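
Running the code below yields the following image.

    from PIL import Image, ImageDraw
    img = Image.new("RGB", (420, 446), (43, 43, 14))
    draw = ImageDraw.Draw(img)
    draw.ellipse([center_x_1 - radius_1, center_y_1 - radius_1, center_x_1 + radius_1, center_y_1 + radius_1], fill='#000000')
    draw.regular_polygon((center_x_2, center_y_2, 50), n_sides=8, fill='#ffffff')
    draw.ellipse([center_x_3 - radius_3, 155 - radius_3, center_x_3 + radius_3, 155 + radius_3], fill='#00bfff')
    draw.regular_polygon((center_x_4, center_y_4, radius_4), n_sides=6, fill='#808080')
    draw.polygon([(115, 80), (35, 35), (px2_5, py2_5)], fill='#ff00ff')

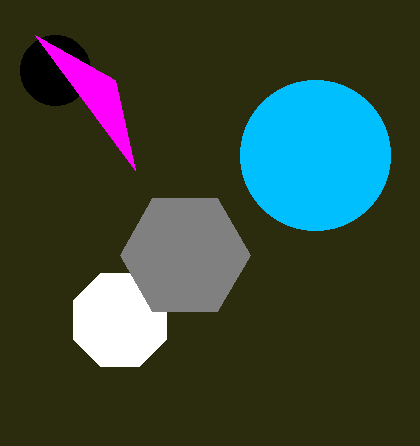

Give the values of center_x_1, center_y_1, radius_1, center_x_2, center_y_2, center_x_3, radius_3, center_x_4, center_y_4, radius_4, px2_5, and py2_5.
center_x_1 = 55
center_y_1 = 70
radius_1 = 35
center_x_2 = 120
center_y_2 = 320
center_x_3 = 315
radius_3 = 75
center_x_4 = 185
center_y_4 = 255
radius_4 = 65
px2_5 = 135
py2_5 = 170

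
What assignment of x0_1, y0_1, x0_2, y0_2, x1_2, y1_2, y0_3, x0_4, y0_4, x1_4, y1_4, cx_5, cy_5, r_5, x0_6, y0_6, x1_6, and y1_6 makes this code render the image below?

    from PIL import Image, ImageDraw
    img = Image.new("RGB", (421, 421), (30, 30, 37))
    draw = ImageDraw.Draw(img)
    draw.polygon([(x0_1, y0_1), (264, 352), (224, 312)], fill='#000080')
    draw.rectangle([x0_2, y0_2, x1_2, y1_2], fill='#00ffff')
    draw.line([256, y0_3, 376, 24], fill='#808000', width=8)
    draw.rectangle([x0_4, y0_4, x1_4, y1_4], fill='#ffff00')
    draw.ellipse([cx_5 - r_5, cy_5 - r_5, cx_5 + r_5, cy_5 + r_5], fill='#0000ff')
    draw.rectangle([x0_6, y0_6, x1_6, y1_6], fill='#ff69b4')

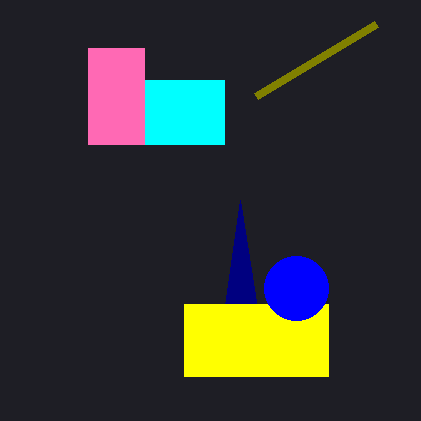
x0_1 = 240, y0_1 = 200, x0_2 = 88, y0_2 = 80, x1_2 = 224, y1_2 = 144, y0_3 = 96, x0_4 = 184, y0_4 = 304, x1_4 = 328, y1_4 = 376, cx_5 = 296, cy_5 = 288, r_5 = 32, x0_6 = 88, y0_6 = 48, x1_6 = 144, y1_6 = 144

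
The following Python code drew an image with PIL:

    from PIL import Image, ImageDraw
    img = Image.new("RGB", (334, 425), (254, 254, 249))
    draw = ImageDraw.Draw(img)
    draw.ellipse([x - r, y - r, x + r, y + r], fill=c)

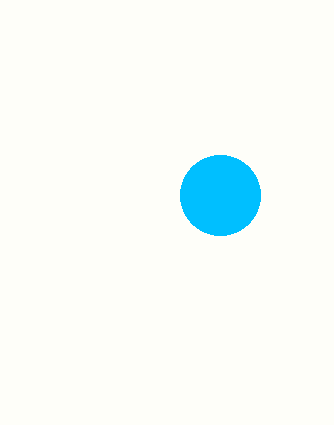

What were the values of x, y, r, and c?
x = 220; y = 195; r = 40; c = 'deepskyblue'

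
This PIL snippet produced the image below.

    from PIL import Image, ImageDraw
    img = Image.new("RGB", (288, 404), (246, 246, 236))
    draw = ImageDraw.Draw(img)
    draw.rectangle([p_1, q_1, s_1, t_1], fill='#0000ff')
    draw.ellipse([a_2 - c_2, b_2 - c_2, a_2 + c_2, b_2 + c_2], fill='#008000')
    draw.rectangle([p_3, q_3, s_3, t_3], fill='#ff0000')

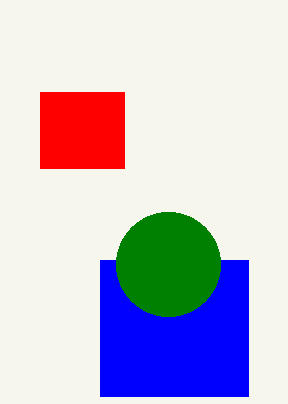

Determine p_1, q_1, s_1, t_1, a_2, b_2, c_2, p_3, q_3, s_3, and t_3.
p_1 = 100
q_1 = 260
s_1 = 248
t_1 = 396
a_2 = 168
b_2 = 264
c_2 = 52
p_3 = 40
q_3 = 92
s_3 = 124
t_3 = 168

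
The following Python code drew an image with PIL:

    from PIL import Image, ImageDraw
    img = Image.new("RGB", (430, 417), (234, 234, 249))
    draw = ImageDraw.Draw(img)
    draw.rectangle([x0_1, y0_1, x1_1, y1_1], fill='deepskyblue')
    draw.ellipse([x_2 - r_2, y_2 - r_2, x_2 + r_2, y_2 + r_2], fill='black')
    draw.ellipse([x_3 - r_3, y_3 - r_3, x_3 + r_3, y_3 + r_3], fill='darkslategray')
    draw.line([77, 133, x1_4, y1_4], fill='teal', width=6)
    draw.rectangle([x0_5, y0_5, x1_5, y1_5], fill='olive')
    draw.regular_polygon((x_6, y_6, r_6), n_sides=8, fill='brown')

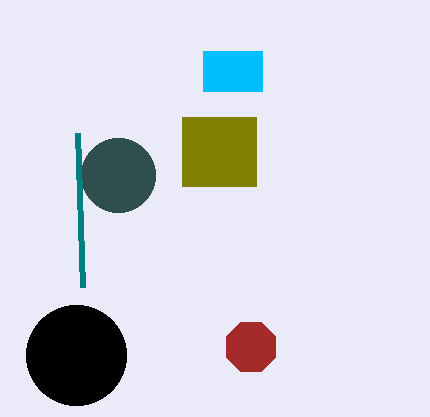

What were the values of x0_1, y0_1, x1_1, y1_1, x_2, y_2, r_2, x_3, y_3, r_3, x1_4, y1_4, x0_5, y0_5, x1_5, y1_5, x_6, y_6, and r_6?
x0_1 = 203
y0_1 = 51
x1_1 = 262
y1_1 = 91
x_2 = 76
y_2 = 355
r_2 = 50
x_3 = 118
y_3 = 175
r_3 = 37
x1_4 = 82
y1_4 = 287
x0_5 = 182
y0_5 = 117
x1_5 = 256
y1_5 = 186
x_6 = 251
y_6 = 347
r_6 = 27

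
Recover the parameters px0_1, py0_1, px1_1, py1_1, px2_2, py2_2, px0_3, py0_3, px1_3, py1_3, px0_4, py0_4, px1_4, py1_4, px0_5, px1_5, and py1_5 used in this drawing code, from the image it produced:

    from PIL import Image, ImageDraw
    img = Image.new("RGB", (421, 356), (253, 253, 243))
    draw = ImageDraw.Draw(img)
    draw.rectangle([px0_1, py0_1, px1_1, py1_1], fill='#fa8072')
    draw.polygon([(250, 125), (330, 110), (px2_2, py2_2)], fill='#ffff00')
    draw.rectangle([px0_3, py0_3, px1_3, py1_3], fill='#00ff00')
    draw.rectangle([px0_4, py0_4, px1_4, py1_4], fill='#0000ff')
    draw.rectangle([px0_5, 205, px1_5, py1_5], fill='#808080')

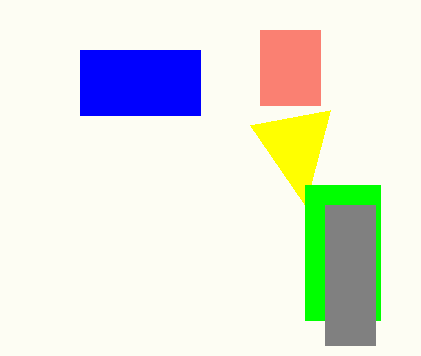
px0_1 = 260, py0_1 = 30, px1_1 = 320, py1_1 = 105, px2_2 = 305, py2_2 = 205, px0_3 = 305, py0_3 = 185, px1_3 = 380, py1_3 = 320, px0_4 = 80, py0_4 = 50, px1_4 = 200, py1_4 = 115, px0_5 = 325, px1_5 = 375, py1_5 = 345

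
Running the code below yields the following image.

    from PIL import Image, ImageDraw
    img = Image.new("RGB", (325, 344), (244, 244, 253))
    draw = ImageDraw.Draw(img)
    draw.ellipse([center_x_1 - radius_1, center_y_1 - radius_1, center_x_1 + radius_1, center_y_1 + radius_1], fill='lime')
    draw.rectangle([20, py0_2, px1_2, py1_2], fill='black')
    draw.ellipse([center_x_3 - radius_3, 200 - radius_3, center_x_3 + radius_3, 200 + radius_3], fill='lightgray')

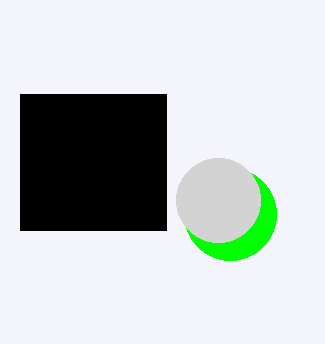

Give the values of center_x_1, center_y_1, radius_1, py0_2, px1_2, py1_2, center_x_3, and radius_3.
center_x_1 = 230
center_y_1 = 214
radius_1 = 46
py0_2 = 94
px1_2 = 166
py1_2 = 230
center_x_3 = 218
radius_3 = 42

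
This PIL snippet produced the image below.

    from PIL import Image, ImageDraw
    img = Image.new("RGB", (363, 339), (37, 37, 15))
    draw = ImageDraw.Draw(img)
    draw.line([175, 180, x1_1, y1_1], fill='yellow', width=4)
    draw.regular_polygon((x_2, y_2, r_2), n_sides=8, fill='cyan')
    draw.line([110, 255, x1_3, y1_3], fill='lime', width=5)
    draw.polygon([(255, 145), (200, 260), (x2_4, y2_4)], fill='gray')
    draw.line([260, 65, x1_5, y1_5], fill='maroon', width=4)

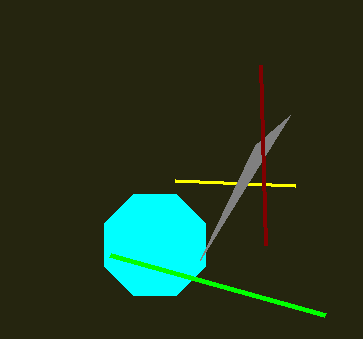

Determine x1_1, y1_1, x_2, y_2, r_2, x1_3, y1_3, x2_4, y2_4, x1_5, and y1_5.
x1_1 = 295
y1_1 = 185
x_2 = 155
y_2 = 245
r_2 = 55
x1_3 = 325
y1_3 = 315
x2_4 = 290
y2_4 = 115
x1_5 = 265
y1_5 = 245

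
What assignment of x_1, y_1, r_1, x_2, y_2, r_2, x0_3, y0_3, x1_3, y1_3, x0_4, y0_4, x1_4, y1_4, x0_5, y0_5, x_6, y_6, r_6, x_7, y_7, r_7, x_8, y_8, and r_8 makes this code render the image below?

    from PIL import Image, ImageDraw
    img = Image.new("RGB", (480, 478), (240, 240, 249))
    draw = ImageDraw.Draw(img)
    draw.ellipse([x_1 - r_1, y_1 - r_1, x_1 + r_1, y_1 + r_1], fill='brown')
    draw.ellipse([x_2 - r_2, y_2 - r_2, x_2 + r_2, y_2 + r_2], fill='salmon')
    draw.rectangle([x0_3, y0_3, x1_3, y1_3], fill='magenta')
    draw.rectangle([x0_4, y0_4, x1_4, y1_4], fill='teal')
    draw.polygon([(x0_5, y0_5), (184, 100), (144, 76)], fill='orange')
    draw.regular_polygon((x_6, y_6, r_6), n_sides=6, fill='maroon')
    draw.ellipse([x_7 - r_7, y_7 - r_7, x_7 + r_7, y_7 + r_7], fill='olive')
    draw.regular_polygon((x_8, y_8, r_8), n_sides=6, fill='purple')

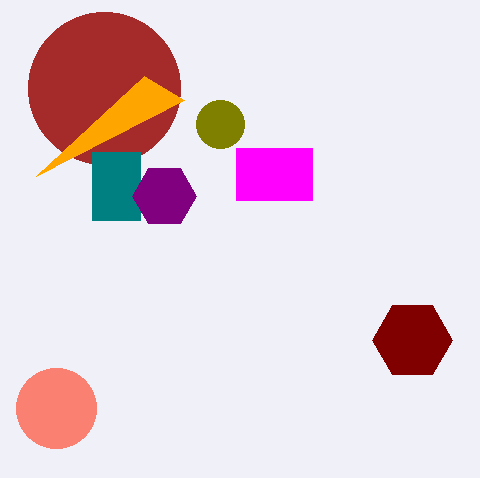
x_1 = 104
y_1 = 88
r_1 = 76
x_2 = 56
y_2 = 408
r_2 = 40
x0_3 = 236
y0_3 = 148
x1_3 = 312
y1_3 = 200
x0_4 = 92
y0_4 = 152
x1_4 = 140
y1_4 = 220
x0_5 = 36
y0_5 = 176
x_6 = 412
y_6 = 340
r_6 = 40
x_7 = 220
y_7 = 124
r_7 = 24
x_8 = 164
y_8 = 196
r_8 = 32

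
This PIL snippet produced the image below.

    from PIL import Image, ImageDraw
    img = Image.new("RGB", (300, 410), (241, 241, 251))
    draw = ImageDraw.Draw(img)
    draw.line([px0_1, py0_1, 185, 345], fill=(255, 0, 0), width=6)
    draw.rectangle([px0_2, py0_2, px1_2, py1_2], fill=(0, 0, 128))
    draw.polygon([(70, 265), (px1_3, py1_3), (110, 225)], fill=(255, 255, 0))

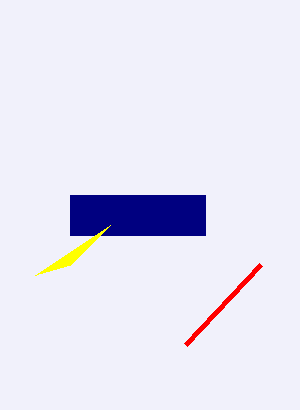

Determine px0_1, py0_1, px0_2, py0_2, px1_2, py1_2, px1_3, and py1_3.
px0_1 = 260, py0_1 = 265, px0_2 = 70, py0_2 = 195, px1_2 = 205, py1_2 = 235, px1_3 = 35, py1_3 = 275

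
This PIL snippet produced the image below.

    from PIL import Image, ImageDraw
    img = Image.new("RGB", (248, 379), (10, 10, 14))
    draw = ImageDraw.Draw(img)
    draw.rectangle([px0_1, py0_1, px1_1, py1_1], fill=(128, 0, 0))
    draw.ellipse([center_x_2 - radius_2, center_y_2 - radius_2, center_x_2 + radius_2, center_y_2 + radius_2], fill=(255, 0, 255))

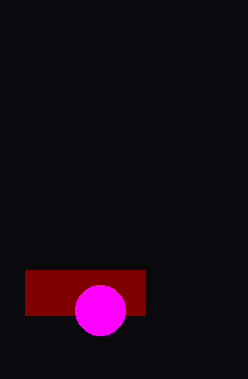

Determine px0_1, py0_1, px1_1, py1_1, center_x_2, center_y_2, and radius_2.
px0_1 = 25, py0_1 = 270, px1_1 = 145, py1_1 = 315, center_x_2 = 100, center_y_2 = 310, radius_2 = 25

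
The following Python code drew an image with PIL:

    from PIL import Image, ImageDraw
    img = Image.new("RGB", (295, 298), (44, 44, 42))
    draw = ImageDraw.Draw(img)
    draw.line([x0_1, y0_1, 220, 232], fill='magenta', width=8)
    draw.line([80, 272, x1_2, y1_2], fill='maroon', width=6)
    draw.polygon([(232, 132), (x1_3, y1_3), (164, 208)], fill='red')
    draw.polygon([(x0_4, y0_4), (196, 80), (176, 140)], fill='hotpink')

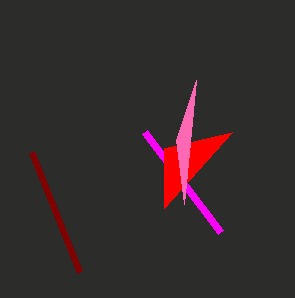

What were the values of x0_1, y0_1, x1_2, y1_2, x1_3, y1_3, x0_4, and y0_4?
x0_1 = 144; y0_1 = 132; x1_2 = 32; y1_2 = 152; x1_3 = 164; y1_3 = 148; x0_4 = 184; y0_4 = 204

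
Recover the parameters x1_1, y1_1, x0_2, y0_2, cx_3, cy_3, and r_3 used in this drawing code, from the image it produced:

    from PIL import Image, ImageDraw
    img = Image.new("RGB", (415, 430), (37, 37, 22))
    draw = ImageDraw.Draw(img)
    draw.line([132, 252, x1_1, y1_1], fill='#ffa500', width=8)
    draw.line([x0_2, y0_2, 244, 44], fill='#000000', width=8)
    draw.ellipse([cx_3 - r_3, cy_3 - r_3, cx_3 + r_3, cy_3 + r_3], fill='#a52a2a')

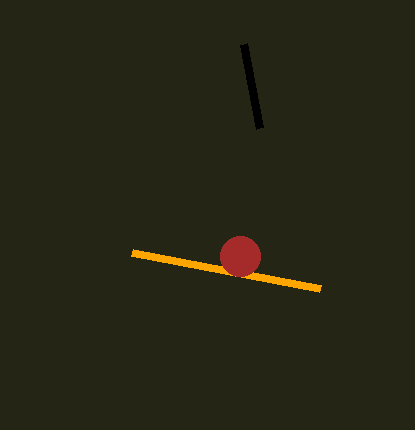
x1_1 = 320, y1_1 = 288, x0_2 = 260, y0_2 = 128, cx_3 = 240, cy_3 = 256, r_3 = 20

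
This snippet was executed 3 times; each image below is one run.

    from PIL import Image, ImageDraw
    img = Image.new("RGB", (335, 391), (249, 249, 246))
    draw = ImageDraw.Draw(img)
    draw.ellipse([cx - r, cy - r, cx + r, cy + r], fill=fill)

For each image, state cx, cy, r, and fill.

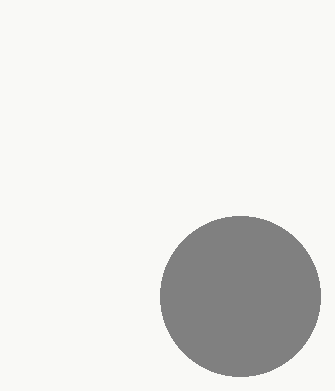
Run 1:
cx = 240, cy = 296, r = 80, fill = 'gray'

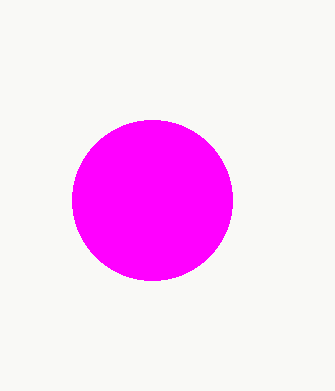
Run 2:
cx = 152, cy = 200, r = 80, fill = 'magenta'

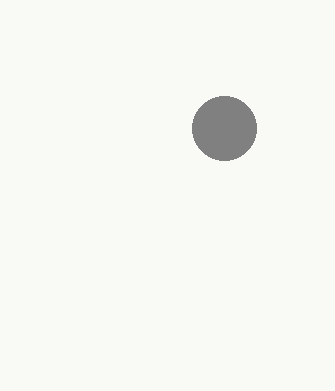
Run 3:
cx = 224, cy = 128, r = 32, fill = 'gray'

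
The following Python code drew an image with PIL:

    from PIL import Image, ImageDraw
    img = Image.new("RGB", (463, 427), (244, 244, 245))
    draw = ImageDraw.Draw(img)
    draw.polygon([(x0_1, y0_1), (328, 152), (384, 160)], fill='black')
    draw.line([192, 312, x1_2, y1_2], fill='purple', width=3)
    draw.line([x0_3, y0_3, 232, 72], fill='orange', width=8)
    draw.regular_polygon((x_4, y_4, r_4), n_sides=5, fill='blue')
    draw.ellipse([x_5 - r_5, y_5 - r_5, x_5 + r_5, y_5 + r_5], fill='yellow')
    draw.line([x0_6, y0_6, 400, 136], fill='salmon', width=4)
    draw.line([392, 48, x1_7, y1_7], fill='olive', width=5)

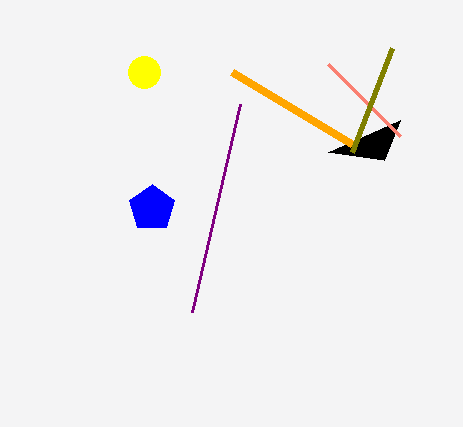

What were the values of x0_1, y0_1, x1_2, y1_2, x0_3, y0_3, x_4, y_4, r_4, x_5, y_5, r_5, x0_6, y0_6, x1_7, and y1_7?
x0_1 = 400; y0_1 = 120; x1_2 = 240; y1_2 = 104; x0_3 = 352; y0_3 = 144; x_4 = 152; y_4 = 208; r_4 = 24; x_5 = 144; y_5 = 72; r_5 = 16; x0_6 = 328; y0_6 = 64; x1_7 = 352; y1_7 = 152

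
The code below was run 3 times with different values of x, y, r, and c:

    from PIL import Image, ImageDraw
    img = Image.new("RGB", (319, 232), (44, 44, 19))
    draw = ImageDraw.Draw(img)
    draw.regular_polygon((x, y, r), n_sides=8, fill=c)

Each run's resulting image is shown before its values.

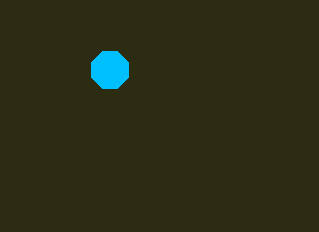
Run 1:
x = 110, y = 70, r = 20, c = 'deepskyblue'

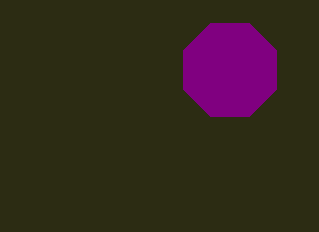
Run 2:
x = 230
y = 70
r = 50
c = 'purple'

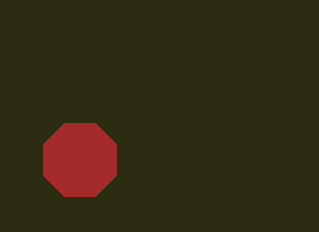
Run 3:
x = 80, y = 160, r = 40, c = 'brown'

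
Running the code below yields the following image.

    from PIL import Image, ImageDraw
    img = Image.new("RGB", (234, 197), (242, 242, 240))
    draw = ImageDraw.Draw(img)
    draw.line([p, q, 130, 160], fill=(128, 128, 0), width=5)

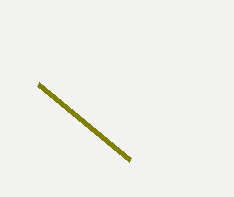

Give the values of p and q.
p = 38
q = 84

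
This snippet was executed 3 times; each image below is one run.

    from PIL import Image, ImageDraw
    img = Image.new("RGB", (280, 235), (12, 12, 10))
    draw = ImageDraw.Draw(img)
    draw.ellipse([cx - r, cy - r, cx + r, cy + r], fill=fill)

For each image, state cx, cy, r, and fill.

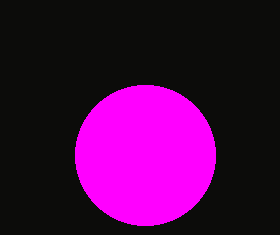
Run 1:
cx = 145; cy = 155; r = 70; fill = 'magenta'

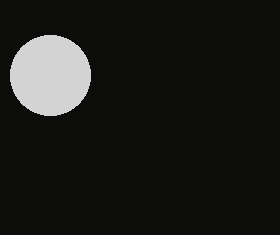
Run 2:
cx = 50
cy = 75
r = 40
fill = 'lightgray'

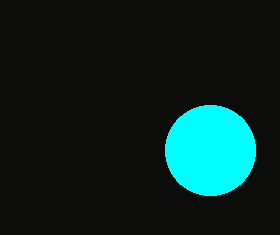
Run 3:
cx = 210
cy = 150
r = 45
fill = 'cyan'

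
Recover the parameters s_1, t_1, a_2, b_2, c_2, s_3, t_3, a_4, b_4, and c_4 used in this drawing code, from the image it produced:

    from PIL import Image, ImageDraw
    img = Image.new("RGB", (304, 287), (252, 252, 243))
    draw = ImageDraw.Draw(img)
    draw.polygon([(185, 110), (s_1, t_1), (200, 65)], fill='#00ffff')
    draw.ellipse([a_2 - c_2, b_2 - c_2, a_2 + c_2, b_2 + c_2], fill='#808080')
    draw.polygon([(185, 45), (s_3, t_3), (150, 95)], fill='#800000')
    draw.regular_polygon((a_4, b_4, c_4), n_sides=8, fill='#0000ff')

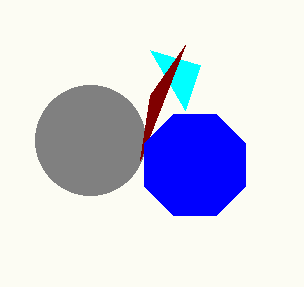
s_1 = 150
t_1 = 50
a_2 = 90
b_2 = 140
c_2 = 55
s_3 = 140
t_3 = 160
a_4 = 195
b_4 = 165
c_4 = 55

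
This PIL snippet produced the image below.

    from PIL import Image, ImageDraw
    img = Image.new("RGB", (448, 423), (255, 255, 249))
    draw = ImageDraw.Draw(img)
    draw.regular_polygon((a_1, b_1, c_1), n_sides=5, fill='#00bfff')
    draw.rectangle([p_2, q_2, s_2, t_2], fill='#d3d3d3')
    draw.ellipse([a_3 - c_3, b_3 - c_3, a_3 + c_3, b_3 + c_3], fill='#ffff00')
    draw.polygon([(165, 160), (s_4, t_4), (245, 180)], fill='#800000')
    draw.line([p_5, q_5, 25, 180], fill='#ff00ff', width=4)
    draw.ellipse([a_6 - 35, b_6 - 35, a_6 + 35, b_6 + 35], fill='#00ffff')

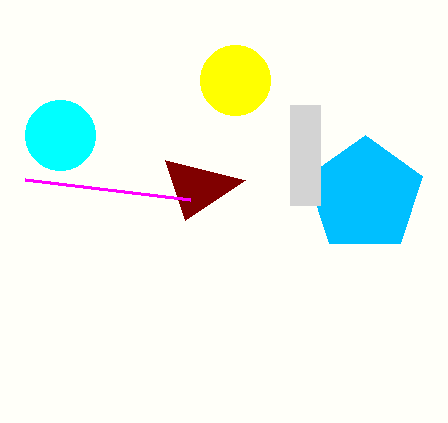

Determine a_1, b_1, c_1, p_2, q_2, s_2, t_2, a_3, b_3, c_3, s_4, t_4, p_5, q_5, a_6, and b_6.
a_1 = 365; b_1 = 195; c_1 = 60; p_2 = 290; q_2 = 105; s_2 = 320; t_2 = 205; a_3 = 235; b_3 = 80; c_3 = 35; s_4 = 185; t_4 = 220; p_5 = 190; q_5 = 200; a_6 = 60; b_6 = 135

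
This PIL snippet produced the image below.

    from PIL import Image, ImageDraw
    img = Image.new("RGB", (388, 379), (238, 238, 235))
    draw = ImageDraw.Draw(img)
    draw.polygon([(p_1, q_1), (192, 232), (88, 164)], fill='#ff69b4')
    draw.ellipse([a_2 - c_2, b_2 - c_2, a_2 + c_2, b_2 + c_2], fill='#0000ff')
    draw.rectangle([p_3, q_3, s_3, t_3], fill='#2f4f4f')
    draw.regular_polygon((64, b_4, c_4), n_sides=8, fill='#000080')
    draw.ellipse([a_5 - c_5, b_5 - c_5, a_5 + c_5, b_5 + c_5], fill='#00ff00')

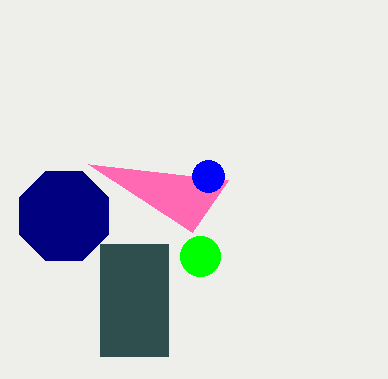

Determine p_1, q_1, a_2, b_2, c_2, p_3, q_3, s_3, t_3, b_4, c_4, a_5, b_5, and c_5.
p_1 = 228; q_1 = 180; a_2 = 208; b_2 = 176; c_2 = 16; p_3 = 100; q_3 = 244; s_3 = 168; t_3 = 356; b_4 = 216; c_4 = 48; a_5 = 200; b_5 = 256; c_5 = 20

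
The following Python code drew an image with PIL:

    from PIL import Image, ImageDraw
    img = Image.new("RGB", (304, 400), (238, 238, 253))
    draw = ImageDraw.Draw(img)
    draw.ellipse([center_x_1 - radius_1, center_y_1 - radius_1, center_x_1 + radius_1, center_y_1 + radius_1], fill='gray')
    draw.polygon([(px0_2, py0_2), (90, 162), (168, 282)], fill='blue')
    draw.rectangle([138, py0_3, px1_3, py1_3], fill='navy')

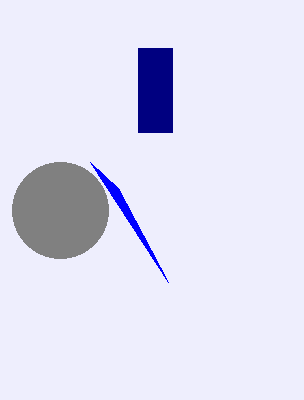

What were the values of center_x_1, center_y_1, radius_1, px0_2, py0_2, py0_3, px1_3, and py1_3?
center_x_1 = 60
center_y_1 = 210
radius_1 = 48
px0_2 = 118
py0_2 = 188
py0_3 = 48
px1_3 = 172
py1_3 = 132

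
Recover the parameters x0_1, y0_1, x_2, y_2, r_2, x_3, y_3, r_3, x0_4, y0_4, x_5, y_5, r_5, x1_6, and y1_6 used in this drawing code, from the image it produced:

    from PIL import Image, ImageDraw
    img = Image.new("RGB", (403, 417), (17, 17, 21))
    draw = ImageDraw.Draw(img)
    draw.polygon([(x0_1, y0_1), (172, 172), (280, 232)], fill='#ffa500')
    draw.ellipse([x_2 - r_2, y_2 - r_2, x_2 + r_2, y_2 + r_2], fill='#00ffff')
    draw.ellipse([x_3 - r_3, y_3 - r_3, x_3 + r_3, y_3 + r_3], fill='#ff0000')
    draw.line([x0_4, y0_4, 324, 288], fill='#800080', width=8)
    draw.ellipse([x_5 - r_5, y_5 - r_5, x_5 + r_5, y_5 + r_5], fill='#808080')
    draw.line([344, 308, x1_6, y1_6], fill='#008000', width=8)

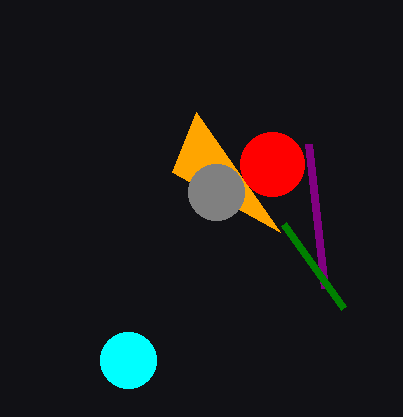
x0_1 = 196; y0_1 = 112; x_2 = 128; y_2 = 360; r_2 = 28; x_3 = 272; y_3 = 164; r_3 = 32; x0_4 = 308; y0_4 = 144; x_5 = 216; y_5 = 192; r_5 = 28; x1_6 = 284; y1_6 = 224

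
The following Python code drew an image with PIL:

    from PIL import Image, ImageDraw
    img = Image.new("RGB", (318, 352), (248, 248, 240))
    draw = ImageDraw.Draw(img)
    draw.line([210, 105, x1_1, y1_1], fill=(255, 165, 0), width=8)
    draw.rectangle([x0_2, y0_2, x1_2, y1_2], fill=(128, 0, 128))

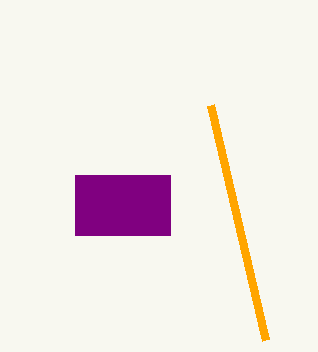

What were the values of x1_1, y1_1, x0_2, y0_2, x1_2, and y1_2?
x1_1 = 265; y1_1 = 340; x0_2 = 75; y0_2 = 175; x1_2 = 170; y1_2 = 235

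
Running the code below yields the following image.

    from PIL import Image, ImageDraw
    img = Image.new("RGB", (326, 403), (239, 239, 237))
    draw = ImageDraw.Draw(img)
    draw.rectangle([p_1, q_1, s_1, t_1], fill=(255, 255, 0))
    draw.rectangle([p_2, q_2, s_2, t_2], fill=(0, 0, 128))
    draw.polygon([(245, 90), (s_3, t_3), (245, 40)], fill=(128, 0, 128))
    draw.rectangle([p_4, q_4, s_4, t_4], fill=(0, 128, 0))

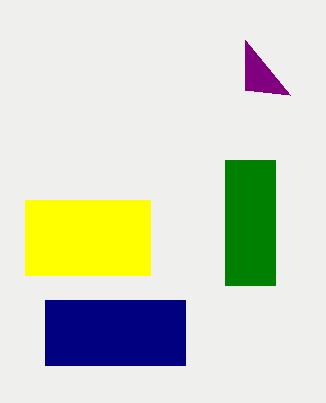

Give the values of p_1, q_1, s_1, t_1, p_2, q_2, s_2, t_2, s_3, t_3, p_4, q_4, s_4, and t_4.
p_1 = 25; q_1 = 200; s_1 = 150; t_1 = 275; p_2 = 45; q_2 = 300; s_2 = 185; t_2 = 365; s_3 = 290; t_3 = 95; p_4 = 225; q_4 = 160; s_4 = 275; t_4 = 285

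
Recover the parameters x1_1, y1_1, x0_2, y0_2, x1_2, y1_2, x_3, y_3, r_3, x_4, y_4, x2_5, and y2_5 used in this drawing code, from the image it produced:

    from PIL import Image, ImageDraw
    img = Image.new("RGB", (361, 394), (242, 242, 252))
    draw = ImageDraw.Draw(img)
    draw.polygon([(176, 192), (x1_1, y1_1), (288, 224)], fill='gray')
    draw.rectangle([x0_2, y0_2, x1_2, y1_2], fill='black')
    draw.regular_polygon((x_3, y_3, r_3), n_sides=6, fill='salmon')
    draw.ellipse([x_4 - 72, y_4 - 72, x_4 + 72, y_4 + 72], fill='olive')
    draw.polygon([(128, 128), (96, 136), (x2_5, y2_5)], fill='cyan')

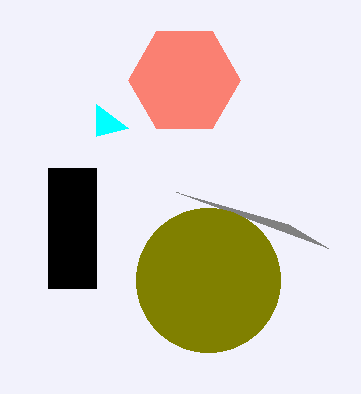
x1_1 = 328, y1_1 = 248, x0_2 = 48, y0_2 = 168, x1_2 = 96, y1_2 = 288, x_3 = 184, y_3 = 80, r_3 = 56, x_4 = 208, y_4 = 280, x2_5 = 96, y2_5 = 104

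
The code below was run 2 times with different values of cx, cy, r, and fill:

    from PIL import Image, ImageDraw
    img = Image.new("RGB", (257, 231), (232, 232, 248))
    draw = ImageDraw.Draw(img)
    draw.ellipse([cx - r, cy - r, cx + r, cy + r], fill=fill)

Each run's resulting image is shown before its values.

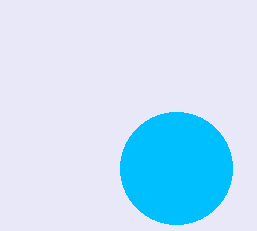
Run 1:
cx = 176, cy = 168, r = 56, fill = 'deepskyblue'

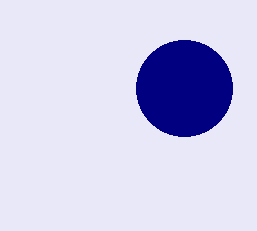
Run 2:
cx = 184
cy = 88
r = 48
fill = 'navy'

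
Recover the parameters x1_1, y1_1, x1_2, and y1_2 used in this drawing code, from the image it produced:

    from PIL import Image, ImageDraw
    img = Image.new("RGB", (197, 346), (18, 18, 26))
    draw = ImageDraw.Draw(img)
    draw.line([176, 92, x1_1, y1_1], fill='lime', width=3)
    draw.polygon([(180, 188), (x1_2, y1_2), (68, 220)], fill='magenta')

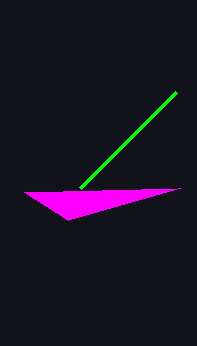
x1_1 = 80; y1_1 = 188; x1_2 = 24; y1_2 = 192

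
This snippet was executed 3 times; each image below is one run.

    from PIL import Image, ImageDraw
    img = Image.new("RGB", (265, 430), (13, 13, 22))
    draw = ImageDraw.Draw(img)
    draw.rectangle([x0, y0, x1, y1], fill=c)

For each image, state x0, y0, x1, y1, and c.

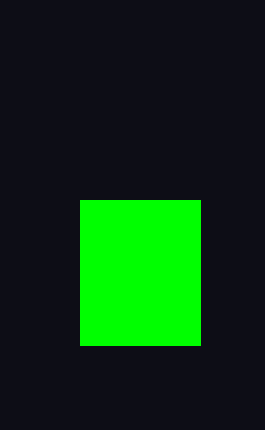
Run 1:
x0 = 80
y0 = 200
x1 = 200
y1 = 345
c = 'lime'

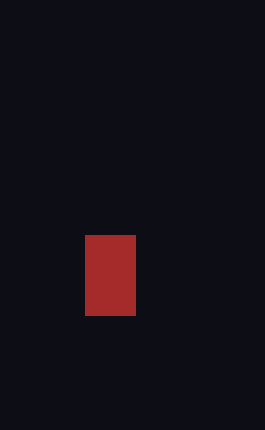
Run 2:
x0 = 85, y0 = 235, x1 = 135, y1 = 315, c = 'brown'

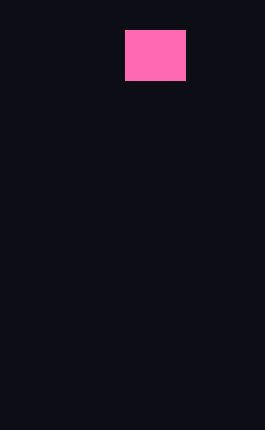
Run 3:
x0 = 125
y0 = 30
x1 = 185
y1 = 80
c = 'hotpink'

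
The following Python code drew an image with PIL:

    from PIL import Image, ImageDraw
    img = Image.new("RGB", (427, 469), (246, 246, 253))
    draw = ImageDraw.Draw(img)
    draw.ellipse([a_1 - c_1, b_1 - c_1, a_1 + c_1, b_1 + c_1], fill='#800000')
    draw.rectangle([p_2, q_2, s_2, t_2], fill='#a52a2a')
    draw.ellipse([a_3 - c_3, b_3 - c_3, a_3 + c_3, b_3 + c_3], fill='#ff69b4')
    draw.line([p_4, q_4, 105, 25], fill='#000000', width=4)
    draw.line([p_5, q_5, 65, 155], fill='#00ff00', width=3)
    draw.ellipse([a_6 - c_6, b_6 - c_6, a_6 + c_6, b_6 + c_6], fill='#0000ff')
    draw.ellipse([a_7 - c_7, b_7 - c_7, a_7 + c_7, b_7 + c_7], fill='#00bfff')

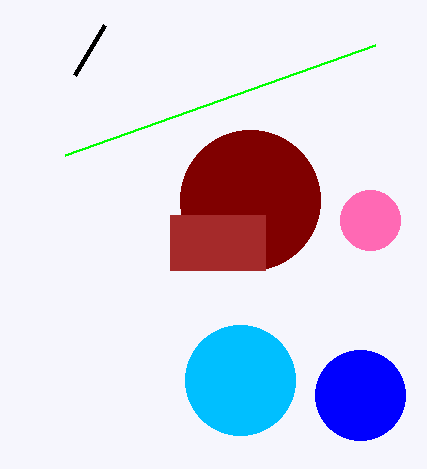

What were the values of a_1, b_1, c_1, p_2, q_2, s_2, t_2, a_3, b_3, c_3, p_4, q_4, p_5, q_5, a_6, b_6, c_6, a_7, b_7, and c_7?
a_1 = 250, b_1 = 200, c_1 = 70, p_2 = 170, q_2 = 215, s_2 = 265, t_2 = 270, a_3 = 370, b_3 = 220, c_3 = 30, p_4 = 75, q_4 = 75, p_5 = 375, q_5 = 45, a_6 = 360, b_6 = 395, c_6 = 45, a_7 = 240, b_7 = 380, c_7 = 55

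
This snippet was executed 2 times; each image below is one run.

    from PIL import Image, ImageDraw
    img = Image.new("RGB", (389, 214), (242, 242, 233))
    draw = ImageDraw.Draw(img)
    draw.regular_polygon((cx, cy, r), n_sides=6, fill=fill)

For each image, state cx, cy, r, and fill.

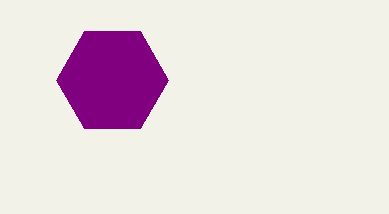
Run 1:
cx = 112
cy = 80
r = 56
fill = 'purple'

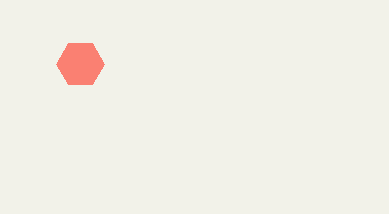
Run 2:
cx = 80
cy = 64
r = 24
fill = 'salmon'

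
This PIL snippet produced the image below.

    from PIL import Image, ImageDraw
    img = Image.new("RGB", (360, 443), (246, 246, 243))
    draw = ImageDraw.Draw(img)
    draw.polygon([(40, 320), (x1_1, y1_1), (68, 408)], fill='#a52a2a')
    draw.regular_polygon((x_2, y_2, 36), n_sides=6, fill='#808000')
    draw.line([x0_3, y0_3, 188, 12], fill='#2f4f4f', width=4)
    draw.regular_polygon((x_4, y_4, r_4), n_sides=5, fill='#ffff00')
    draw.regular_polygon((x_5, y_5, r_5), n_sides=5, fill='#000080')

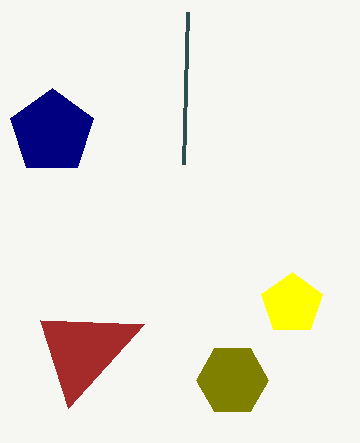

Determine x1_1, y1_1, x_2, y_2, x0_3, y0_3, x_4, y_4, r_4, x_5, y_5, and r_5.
x1_1 = 144, y1_1 = 324, x_2 = 232, y_2 = 380, x0_3 = 184, y0_3 = 164, x_4 = 292, y_4 = 304, r_4 = 32, x_5 = 52, y_5 = 132, r_5 = 44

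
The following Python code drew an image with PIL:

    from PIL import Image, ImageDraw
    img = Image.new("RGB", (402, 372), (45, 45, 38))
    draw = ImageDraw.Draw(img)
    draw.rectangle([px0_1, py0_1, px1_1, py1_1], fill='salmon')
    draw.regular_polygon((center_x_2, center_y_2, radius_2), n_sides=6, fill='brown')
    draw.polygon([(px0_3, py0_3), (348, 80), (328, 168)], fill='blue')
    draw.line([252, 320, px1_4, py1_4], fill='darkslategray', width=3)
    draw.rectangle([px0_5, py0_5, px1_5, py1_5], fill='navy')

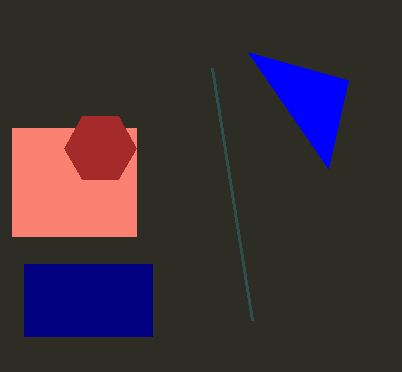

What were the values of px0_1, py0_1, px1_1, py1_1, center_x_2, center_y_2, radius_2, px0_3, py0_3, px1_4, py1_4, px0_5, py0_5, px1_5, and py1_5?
px0_1 = 12, py0_1 = 128, px1_1 = 136, py1_1 = 236, center_x_2 = 100, center_y_2 = 148, radius_2 = 36, px0_3 = 248, py0_3 = 52, px1_4 = 212, py1_4 = 68, px0_5 = 24, py0_5 = 264, px1_5 = 152, py1_5 = 336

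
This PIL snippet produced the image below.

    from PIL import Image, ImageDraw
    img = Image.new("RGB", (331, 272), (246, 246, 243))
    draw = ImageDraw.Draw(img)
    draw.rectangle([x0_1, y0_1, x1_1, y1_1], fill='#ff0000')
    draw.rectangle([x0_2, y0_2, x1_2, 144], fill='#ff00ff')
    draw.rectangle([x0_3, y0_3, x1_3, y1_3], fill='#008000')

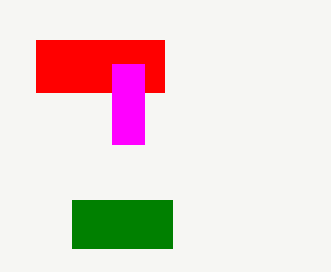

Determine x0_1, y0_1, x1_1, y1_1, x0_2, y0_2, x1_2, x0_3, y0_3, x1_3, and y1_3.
x0_1 = 36, y0_1 = 40, x1_1 = 164, y1_1 = 92, x0_2 = 112, y0_2 = 64, x1_2 = 144, x0_3 = 72, y0_3 = 200, x1_3 = 172, y1_3 = 248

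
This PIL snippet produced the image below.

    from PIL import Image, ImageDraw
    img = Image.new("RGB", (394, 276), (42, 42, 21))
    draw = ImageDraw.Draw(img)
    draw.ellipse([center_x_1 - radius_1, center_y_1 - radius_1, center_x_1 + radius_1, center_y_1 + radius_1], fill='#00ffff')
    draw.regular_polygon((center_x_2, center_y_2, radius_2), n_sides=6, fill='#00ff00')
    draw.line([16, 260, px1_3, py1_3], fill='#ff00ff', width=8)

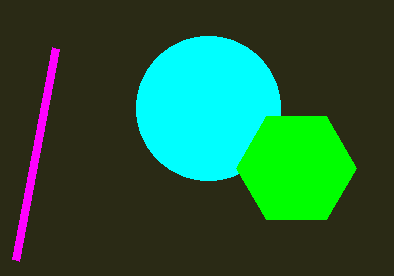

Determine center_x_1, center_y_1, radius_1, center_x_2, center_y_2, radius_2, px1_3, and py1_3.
center_x_1 = 208
center_y_1 = 108
radius_1 = 72
center_x_2 = 296
center_y_2 = 168
radius_2 = 60
px1_3 = 56
py1_3 = 48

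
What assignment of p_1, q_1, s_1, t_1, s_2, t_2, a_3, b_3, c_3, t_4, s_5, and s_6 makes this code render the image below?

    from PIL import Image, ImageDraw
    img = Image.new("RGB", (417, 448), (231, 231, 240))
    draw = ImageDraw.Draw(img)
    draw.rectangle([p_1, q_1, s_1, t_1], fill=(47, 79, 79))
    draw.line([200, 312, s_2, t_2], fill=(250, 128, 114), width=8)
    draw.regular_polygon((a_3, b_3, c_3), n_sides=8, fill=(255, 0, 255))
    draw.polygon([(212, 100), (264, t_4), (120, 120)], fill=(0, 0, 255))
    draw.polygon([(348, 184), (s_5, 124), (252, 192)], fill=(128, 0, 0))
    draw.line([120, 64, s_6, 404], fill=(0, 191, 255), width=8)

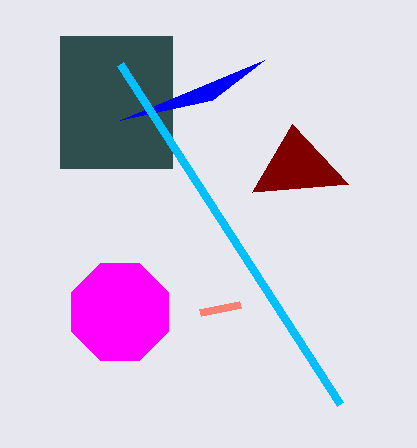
p_1 = 60
q_1 = 36
s_1 = 172
t_1 = 168
s_2 = 240
t_2 = 304
a_3 = 120
b_3 = 312
c_3 = 52
t_4 = 60
s_5 = 292
s_6 = 340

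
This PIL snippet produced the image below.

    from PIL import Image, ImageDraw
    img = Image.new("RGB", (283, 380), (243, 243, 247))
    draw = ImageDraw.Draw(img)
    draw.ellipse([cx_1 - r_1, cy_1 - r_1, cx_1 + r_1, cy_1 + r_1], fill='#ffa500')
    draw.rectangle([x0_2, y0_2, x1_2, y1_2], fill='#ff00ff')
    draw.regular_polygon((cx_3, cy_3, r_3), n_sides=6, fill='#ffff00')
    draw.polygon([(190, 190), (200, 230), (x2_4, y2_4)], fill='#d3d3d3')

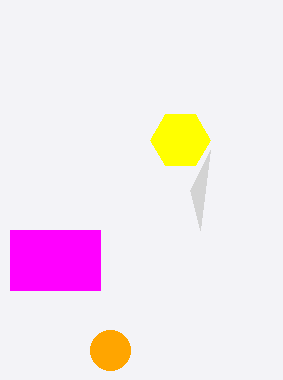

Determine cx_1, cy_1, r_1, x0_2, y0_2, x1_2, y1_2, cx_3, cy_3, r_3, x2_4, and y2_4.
cx_1 = 110
cy_1 = 350
r_1 = 20
x0_2 = 10
y0_2 = 230
x1_2 = 100
y1_2 = 290
cx_3 = 180
cy_3 = 140
r_3 = 30
x2_4 = 210
y2_4 = 150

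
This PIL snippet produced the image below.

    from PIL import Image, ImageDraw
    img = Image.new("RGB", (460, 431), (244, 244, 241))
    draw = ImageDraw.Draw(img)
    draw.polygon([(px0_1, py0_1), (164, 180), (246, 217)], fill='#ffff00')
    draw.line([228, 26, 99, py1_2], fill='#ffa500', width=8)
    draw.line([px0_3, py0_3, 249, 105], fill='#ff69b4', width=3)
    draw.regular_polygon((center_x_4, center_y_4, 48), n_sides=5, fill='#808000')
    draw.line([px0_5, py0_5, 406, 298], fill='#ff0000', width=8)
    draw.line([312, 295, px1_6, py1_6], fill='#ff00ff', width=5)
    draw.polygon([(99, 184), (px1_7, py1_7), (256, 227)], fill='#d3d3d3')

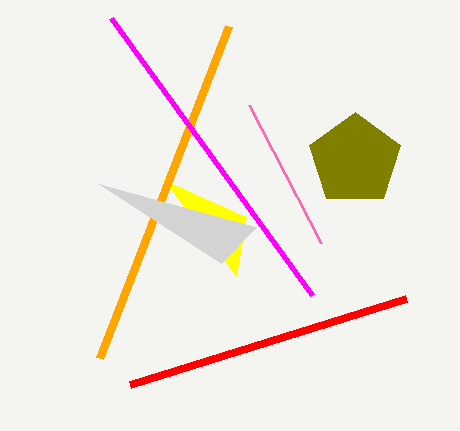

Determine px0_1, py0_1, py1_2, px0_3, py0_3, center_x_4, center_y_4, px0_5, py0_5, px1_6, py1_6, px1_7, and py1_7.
px0_1 = 236; py0_1 = 276; py1_2 = 358; px0_3 = 321; py0_3 = 243; center_x_4 = 355; center_y_4 = 160; px0_5 = 130; py0_5 = 384; px1_6 = 111; py1_6 = 18; px1_7 = 221; py1_7 = 263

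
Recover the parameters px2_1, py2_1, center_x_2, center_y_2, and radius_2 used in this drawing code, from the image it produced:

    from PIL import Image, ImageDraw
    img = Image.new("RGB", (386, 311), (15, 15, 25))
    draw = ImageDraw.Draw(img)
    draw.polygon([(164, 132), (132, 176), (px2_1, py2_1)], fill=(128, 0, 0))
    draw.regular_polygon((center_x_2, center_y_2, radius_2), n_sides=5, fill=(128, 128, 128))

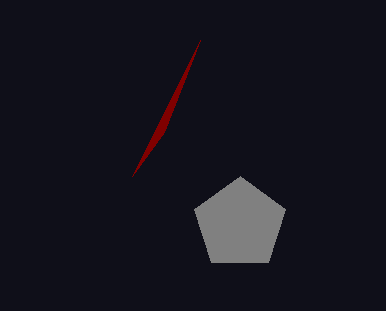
px2_1 = 200
py2_1 = 40
center_x_2 = 240
center_y_2 = 224
radius_2 = 48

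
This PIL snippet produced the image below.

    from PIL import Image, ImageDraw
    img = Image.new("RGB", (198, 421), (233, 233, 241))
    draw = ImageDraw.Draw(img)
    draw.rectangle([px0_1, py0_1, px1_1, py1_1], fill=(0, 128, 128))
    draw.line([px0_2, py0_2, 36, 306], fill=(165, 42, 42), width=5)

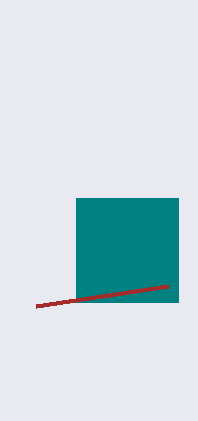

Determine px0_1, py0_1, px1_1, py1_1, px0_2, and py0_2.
px0_1 = 76; py0_1 = 198; px1_1 = 178; py1_1 = 302; px0_2 = 168; py0_2 = 286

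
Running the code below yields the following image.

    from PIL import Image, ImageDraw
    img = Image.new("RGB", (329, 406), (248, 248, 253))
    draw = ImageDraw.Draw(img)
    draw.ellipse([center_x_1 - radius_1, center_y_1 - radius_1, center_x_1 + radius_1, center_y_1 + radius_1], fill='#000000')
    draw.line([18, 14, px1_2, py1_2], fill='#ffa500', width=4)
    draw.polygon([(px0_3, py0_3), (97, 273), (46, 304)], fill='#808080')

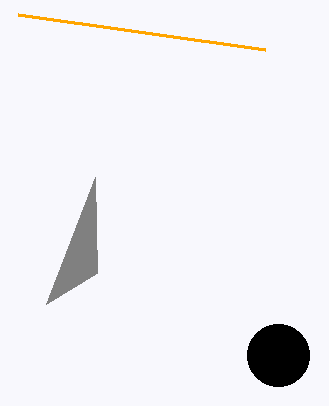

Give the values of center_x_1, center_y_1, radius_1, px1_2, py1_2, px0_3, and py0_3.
center_x_1 = 278; center_y_1 = 355; radius_1 = 31; px1_2 = 265; py1_2 = 49; px0_3 = 95; py0_3 = 177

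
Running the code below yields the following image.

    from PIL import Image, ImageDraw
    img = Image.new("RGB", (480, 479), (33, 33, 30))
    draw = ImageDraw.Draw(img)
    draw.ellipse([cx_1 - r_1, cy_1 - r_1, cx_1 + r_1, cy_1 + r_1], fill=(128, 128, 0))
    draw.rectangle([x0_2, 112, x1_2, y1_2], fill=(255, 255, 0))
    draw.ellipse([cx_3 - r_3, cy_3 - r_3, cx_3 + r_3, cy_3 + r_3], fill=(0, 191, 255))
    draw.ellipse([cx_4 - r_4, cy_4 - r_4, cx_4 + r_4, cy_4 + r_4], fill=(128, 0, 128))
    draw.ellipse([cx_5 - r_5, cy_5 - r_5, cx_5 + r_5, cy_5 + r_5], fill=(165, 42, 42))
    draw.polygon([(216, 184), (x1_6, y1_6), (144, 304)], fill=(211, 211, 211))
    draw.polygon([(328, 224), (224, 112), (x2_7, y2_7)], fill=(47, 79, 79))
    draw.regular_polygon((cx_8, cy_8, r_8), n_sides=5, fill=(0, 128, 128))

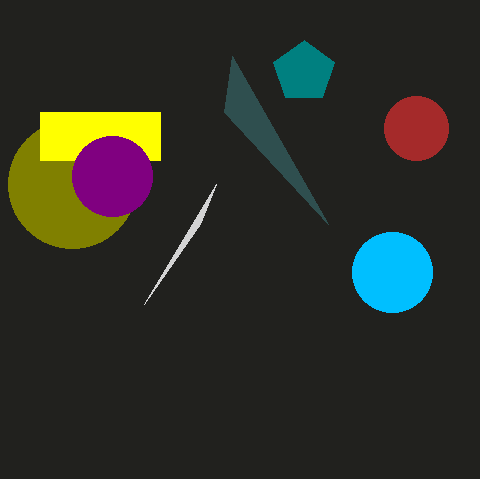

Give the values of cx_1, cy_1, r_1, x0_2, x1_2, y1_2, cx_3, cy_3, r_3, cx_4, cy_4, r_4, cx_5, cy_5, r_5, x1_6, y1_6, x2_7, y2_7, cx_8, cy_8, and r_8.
cx_1 = 72
cy_1 = 184
r_1 = 64
x0_2 = 40
x1_2 = 160
y1_2 = 160
cx_3 = 392
cy_3 = 272
r_3 = 40
cx_4 = 112
cy_4 = 176
r_4 = 40
cx_5 = 416
cy_5 = 128
r_5 = 32
x1_6 = 200
y1_6 = 224
x2_7 = 232
y2_7 = 56
cx_8 = 304
cy_8 = 72
r_8 = 32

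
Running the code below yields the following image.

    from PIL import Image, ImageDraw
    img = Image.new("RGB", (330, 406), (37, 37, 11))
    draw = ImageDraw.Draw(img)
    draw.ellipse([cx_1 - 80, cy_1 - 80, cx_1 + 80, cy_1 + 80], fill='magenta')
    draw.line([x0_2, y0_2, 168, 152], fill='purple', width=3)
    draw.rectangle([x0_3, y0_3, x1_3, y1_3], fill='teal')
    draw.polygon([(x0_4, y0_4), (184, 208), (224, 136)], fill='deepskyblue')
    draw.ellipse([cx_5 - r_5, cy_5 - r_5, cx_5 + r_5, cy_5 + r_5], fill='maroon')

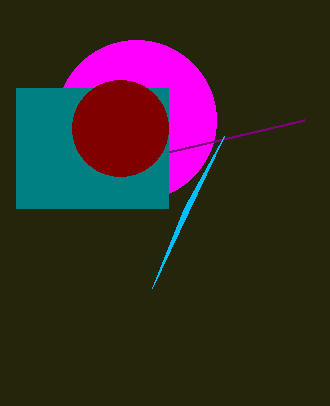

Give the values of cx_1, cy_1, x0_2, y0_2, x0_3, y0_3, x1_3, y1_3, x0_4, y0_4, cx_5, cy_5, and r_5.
cx_1 = 136, cy_1 = 120, x0_2 = 304, y0_2 = 120, x0_3 = 16, y0_3 = 88, x1_3 = 168, y1_3 = 208, x0_4 = 152, y0_4 = 288, cx_5 = 120, cy_5 = 128, r_5 = 48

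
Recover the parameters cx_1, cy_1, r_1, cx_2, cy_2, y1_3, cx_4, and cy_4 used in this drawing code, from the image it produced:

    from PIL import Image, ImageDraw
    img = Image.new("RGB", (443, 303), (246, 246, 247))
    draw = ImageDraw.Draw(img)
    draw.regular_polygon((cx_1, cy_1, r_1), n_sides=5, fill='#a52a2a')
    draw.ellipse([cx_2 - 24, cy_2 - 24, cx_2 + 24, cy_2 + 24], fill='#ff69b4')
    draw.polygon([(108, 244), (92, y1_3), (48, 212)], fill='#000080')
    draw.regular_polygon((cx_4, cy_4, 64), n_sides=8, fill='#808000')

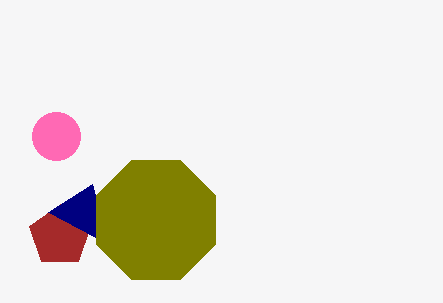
cx_1 = 60, cy_1 = 236, r_1 = 32, cx_2 = 56, cy_2 = 136, y1_3 = 184, cx_4 = 156, cy_4 = 220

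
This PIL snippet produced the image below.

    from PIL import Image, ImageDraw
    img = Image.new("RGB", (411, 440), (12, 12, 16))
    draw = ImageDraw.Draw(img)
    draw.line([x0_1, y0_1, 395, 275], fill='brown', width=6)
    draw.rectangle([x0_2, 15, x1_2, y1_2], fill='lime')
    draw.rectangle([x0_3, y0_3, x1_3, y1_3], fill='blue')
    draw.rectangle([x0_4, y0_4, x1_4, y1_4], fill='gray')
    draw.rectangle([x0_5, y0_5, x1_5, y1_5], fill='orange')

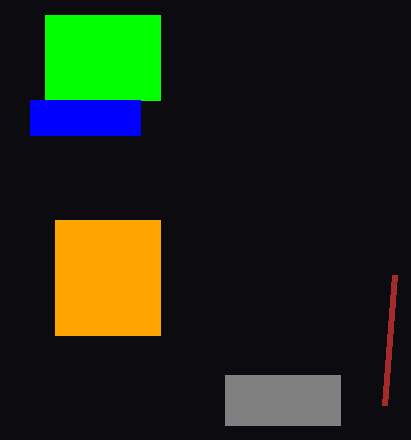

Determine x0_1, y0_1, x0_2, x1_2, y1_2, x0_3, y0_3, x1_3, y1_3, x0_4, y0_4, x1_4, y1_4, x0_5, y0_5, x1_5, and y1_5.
x0_1 = 385, y0_1 = 405, x0_2 = 45, x1_2 = 160, y1_2 = 100, x0_3 = 30, y0_3 = 100, x1_3 = 140, y1_3 = 135, x0_4 = 225, y0_4 = 375, x1_4 = 340, y1_4 = 425, x0_5 = 55, y0_5 = 220, x1_5 = 160, y1_5 = 335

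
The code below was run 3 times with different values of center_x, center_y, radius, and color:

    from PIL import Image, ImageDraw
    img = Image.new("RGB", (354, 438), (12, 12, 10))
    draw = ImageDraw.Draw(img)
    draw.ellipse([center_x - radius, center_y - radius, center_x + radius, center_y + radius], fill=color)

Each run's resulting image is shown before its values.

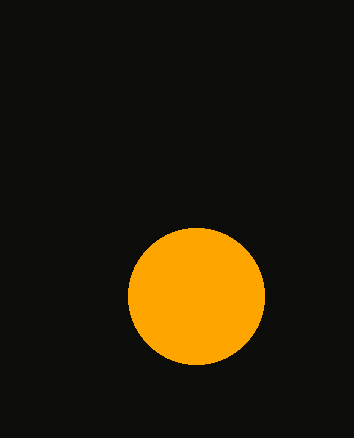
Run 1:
center_x = 196, center_y = 296, radius = 68, color = 'orange'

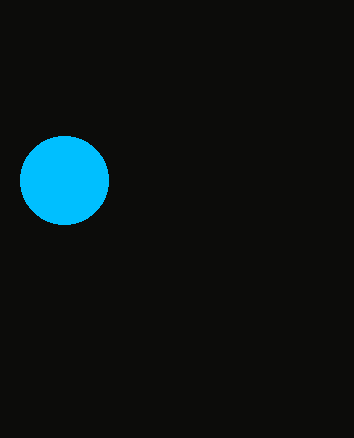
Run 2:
center_x = 64, center_y = 180, radius = 44, color = 'deepskyblue'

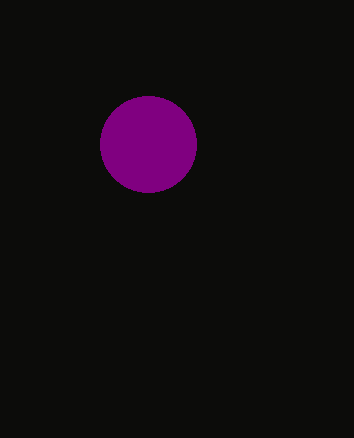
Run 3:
center_x = 148; center_y = 144; radius = 48; color = 'purple'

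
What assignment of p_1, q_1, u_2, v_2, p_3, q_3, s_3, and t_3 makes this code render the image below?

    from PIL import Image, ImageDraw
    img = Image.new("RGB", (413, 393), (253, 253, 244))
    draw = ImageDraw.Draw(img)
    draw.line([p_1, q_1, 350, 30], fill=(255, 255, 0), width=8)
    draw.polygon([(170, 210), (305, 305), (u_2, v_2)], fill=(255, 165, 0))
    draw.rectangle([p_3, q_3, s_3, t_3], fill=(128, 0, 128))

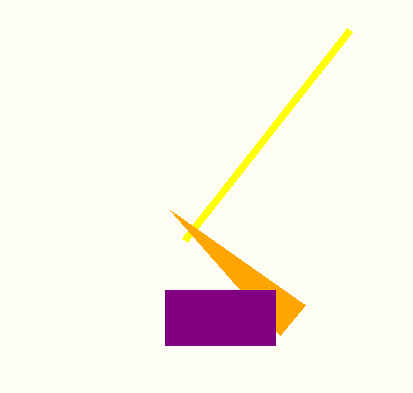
p_1 = 185, q_1 = 240, u_2 = 280, v_2 = 335, p_3 = 165, q_3 = 290, s_3 = 275, t_3 = 345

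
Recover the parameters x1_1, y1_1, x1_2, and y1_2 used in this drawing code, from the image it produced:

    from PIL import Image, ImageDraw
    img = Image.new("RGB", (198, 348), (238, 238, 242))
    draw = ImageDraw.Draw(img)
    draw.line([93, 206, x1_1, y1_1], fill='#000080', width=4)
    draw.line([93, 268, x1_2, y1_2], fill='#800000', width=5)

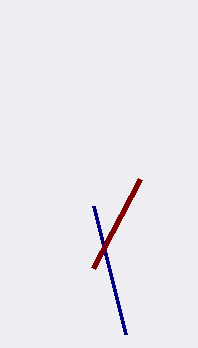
x1_1 = 125, y1_1 = 334, x1_2 = 140, y1_2 = 179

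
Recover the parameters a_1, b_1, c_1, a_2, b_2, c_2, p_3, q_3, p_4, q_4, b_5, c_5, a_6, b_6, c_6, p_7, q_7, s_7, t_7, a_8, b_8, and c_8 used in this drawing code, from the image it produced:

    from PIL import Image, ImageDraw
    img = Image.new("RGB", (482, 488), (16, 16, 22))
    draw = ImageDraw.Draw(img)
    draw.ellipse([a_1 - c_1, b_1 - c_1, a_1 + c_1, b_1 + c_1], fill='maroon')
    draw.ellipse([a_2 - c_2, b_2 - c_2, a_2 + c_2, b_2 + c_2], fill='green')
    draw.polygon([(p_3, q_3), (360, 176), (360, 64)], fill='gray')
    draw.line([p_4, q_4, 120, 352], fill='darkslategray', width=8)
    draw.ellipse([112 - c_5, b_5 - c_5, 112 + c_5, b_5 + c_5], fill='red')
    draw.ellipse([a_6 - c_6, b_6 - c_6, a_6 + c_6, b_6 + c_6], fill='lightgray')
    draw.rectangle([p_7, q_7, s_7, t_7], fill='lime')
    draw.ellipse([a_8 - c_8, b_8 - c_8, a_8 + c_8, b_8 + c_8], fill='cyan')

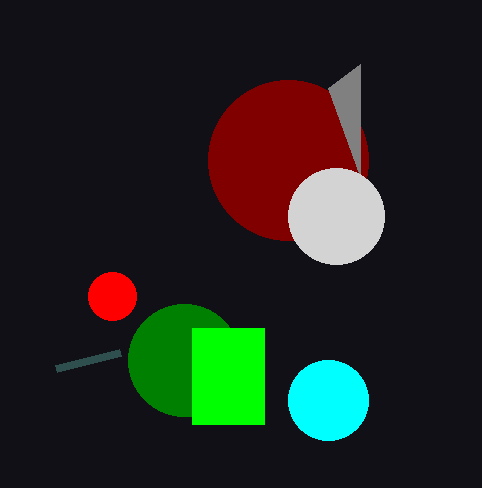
a_1 = 288, b_1 = 160, c_1 = 80, a_2 = 184, b_2 = 360, c_2 = 56, p_3 = 328, q_3 = 88, p_4 = 56, q_4 = 368, b_5 = 296, c_5 = 24, a_6 = 336, b_6 = 216, c_6 = 48, p_7 = 192, q_7 = 328, s_7 = 264, t_7 = 424, a_8 = 328, b_8 = 400, c_8 = 40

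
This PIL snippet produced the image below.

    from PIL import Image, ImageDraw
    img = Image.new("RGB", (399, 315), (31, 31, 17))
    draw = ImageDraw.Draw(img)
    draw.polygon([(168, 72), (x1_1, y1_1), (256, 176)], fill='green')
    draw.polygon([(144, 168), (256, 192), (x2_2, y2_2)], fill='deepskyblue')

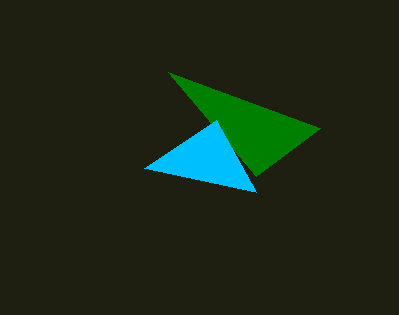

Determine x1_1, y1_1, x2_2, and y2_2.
x1_1 = 320; y1_1 = 128; x2_2 = 216; y2_2 = 120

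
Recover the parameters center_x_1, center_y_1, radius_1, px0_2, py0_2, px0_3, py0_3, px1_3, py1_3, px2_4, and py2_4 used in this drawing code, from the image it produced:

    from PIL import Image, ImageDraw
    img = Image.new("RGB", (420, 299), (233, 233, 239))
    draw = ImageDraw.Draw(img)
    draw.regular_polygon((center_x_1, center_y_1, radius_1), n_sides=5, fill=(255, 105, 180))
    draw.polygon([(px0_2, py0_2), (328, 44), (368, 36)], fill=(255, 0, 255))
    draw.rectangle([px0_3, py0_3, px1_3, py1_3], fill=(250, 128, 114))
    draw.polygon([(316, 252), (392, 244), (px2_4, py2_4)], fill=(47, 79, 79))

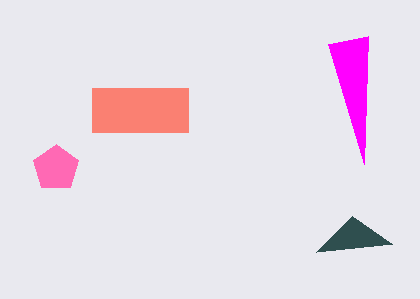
center_x_1 = 56; center_y_1 = 168; radius_1 = 24; px0_2 = 364; py0_2 = 164; px0_3 = 92; py0_3 = 88; px1_3 = 188; py1_3 = 132; px2_4 = 352; py2_4 = 216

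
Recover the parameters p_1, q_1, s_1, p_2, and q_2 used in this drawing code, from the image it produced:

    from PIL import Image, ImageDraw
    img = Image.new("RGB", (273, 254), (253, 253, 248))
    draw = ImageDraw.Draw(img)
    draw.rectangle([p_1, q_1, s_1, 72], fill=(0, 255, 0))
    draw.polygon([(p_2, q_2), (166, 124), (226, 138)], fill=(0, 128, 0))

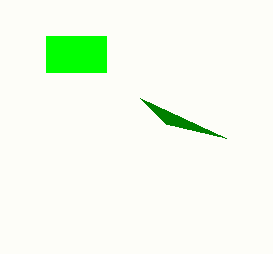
p_1 = 46, q_1 = 36, s_1 = 106, p_2 = 140, q_2 = 98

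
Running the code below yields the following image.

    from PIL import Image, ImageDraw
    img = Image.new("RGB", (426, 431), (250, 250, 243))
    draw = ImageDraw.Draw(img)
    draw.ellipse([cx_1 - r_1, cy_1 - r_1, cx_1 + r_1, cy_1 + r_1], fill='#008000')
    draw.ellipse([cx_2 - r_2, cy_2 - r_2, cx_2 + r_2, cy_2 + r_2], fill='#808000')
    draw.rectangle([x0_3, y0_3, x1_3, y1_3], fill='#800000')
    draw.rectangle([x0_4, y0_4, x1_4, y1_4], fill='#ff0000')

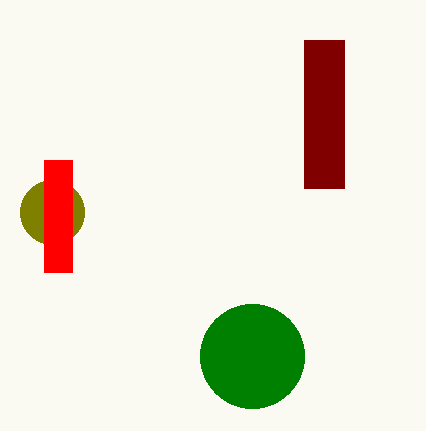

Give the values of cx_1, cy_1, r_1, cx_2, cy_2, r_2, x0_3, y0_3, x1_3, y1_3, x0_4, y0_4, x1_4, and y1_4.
cx_1 = 252
cy_1 = 356
r_1 = 52
cx_2 = 52
cy_2 = 212
r_2 = 32
x0_3 = 304
y0_3 = 40
x1_3 = 344
y1_3 = 188
x0_4 = 44
y0_4 = 160
x1_4 = 72
y1_4 = 272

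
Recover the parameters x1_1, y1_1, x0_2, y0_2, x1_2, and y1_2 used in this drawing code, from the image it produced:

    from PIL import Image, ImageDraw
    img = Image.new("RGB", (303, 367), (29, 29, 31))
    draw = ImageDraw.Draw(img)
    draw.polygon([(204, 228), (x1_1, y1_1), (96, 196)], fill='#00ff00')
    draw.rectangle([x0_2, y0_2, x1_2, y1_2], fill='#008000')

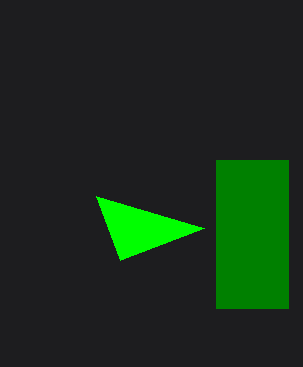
x1_1 = 120; y1_1 = 260; x0_2 = 216; y0_2 = 160; x1_2 = 288; y1_2 = 308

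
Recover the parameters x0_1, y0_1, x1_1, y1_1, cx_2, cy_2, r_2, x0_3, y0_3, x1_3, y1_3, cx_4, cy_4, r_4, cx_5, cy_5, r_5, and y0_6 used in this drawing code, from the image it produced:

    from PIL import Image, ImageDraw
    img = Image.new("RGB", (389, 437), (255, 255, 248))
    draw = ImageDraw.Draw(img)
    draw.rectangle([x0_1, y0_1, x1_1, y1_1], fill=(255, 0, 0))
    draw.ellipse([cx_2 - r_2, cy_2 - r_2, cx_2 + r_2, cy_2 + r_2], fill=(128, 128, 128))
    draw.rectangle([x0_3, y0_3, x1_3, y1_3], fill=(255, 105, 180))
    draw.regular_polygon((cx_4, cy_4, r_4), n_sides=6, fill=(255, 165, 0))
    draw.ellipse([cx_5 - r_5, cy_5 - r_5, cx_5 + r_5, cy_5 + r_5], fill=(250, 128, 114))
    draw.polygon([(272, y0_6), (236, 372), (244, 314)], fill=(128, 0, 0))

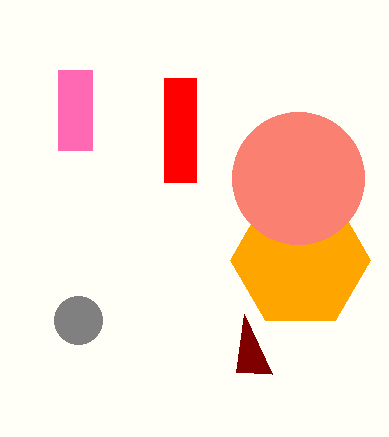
x0_1 = 164, y0_1 = 78, x1_1 = 196, y1_1 = 182, cx_2 = 78, cy_2 = 320, r_2 = 24, x0_3 = 58, y0_3 = 70, x1_3 = 92, y1_3 = 150, cx_4 = 300, cy_4 = 260, r_4 = 70, cx_5 = 298, cy_5 = 178, r_5 = 66, y0_6 = 374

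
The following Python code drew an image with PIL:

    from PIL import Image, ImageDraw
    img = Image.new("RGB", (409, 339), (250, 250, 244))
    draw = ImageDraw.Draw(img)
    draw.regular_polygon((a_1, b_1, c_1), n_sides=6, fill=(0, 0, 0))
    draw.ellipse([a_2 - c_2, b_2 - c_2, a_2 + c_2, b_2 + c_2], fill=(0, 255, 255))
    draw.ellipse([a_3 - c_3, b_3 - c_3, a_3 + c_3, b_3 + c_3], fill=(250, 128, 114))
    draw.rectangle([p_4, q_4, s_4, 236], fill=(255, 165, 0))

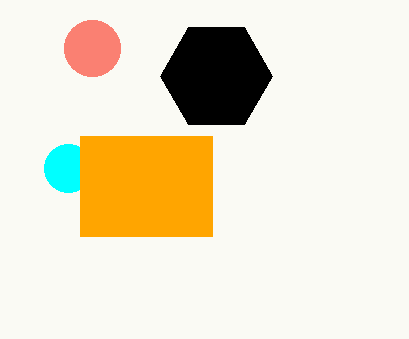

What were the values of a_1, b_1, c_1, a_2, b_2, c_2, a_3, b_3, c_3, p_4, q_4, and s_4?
a_1 = 216, b_1 = 76, c_1 = 56, a_2 = 68, b_2 = 168, c_2 = 24, a_3 = 92, b_3 = 48, c_3 = 28, p_4 = 80, q_4 = 136, s_4 = 212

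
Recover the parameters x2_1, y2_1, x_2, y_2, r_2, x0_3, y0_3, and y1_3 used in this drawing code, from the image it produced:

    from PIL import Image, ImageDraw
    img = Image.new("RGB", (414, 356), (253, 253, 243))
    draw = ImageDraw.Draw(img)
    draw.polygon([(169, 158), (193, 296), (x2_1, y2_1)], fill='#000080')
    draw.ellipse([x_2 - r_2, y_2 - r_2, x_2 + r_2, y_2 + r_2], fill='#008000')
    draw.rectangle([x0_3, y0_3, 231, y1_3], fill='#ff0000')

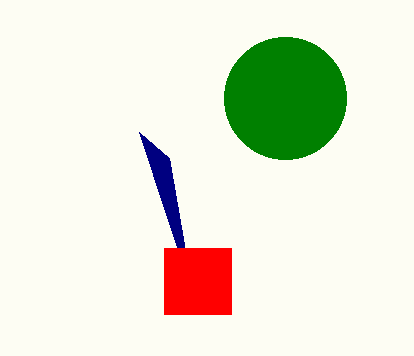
x2_1 = 139
y2_1 = 132
x_2 = 285
y_2 = 98
r_2 = 61
x0_3 = 164
y0_3 = 248
y1_3 = 314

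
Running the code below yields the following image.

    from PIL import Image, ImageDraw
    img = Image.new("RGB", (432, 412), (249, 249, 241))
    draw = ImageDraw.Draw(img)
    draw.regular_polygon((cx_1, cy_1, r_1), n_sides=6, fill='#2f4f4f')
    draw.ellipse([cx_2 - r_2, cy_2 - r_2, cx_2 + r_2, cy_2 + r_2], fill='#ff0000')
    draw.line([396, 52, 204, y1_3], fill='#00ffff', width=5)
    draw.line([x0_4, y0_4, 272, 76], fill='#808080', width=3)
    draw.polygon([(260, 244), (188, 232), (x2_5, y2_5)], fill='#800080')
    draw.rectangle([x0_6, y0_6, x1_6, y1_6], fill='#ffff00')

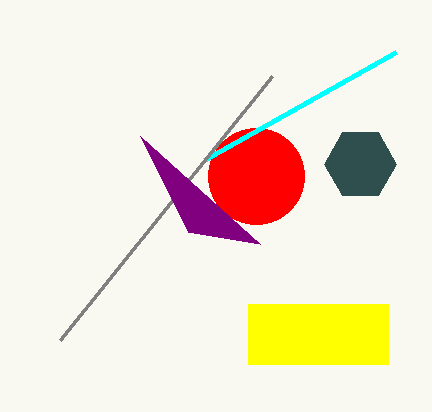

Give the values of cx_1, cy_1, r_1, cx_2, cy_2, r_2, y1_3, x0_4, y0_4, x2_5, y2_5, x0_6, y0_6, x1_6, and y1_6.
cx_1 = 360; cy_1 = 164; r_1 = 36; cx_2 = 256; cy_2 = 176; r_2 = 48; y1_3 = 160; x0_4 = 60; y0_4 = 340; x2_5 = 140; y2_5 = 136; x0_6 = 248; y0_6 = 304; x1_6 = 388; y1_6 = 364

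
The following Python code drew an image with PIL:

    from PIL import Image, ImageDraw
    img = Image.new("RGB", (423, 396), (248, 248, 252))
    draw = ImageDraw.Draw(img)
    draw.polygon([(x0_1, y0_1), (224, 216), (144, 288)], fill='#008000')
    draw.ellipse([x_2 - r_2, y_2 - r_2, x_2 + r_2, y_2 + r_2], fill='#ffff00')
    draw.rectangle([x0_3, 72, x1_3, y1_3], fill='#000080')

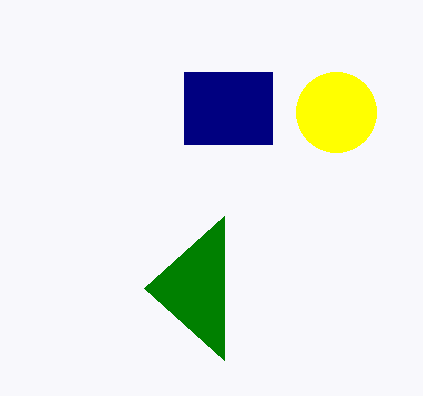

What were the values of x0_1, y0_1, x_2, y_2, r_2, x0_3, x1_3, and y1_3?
x0_1 = 224; y0_1 = 360; x_2 = 336; y_2 = 112; r_2 = 40; x0_3 = 184; x1_3 = 272; y1_3 = 144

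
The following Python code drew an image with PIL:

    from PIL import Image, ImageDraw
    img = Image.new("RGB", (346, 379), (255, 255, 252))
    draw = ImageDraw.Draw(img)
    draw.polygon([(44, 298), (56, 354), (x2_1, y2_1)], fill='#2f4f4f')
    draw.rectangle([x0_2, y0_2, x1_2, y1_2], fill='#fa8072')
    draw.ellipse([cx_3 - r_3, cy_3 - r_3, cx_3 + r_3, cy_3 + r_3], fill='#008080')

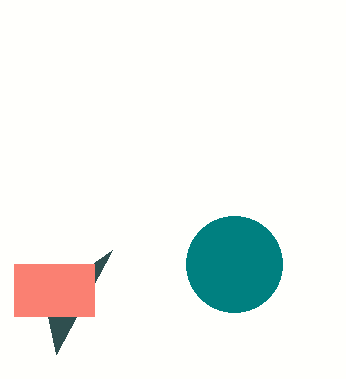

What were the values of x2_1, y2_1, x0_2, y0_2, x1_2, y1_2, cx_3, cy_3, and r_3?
x2_1 = 112
y2_1 = 250
x0_2 = 14
y0_2 = 264
x1_2 = 94
y1_2 = 316
cx_3 = 234
cy_3 = 264
r_3 = 48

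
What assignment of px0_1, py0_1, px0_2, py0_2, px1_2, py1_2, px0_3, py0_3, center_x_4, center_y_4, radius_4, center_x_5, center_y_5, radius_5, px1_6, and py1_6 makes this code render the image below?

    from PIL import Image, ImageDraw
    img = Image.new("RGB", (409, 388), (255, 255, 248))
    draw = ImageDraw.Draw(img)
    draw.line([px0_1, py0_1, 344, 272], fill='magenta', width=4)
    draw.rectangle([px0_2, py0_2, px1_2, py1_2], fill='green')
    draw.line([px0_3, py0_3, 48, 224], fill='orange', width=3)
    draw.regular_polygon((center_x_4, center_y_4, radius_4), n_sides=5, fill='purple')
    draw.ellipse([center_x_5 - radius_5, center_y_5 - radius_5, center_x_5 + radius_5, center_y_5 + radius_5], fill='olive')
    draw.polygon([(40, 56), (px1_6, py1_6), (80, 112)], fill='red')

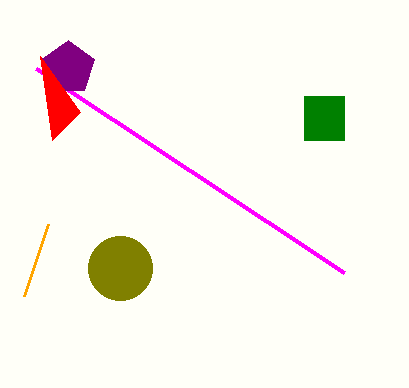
px0_1 = 36, py0_1 = 68, px0_2 = 304, py0_2 = 96, px1_2 = 344, py1_2 = 140, px0_3 = 24, py0_3 = 296, center_x_4 = 68, center_y_4 = 68, radius_4 = 28, center_x_5 = 120, center_y_5 = 268, radius_5 = 32, px1_6 = 52, py1_6 = 140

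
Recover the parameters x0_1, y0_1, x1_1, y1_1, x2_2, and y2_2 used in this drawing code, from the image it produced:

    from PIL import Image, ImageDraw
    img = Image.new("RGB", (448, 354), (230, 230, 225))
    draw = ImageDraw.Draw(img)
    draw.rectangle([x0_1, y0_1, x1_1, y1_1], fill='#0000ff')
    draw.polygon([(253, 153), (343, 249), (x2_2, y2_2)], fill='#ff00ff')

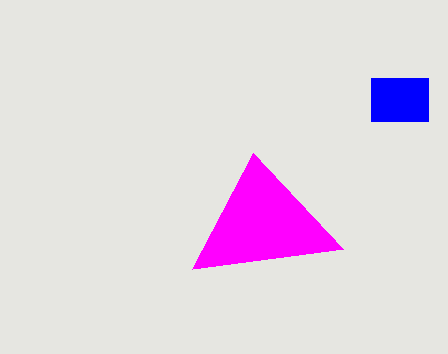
x0_1 = 371; y0_1 = 78; x1_1 = 428; y1_1 = 121; x2_2 = 192; y2_2 = 269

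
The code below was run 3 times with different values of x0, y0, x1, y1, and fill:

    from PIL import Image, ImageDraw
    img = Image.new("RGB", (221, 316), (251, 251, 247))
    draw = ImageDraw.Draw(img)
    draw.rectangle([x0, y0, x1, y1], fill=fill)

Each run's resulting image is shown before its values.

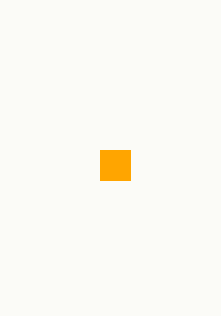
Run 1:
x0 = 100; y0 = 150; x1 = 130; y1 = 180; fill = 'orange'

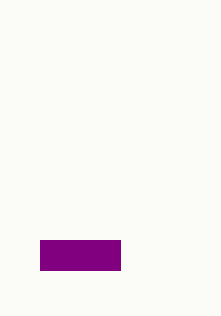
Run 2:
x0 = 40; y0 = 240; x1 = 120; y1 = 270; fill = 'purple'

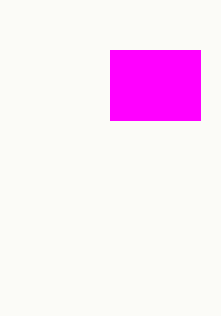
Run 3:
x0 = 110, y0 = 50, x1 = 200, y1 = 120, fill = 'magenta'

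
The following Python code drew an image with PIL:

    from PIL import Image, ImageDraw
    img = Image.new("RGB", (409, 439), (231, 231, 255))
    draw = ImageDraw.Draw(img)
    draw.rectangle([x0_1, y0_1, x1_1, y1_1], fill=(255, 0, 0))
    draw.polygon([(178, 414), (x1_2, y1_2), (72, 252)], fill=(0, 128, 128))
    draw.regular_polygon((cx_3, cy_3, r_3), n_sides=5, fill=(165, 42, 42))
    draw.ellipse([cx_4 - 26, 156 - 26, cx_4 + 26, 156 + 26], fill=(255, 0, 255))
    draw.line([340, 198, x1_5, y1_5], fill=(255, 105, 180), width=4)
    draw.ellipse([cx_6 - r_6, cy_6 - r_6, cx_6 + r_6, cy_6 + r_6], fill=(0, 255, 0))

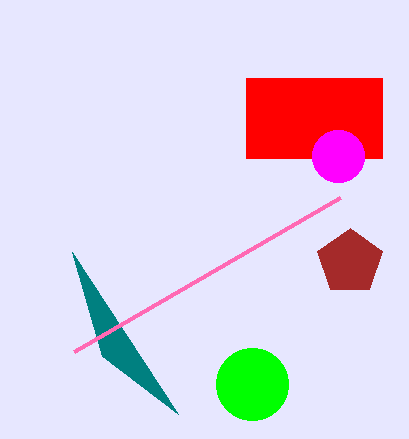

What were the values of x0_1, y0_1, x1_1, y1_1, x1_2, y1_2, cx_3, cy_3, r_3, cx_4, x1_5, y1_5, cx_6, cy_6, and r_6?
x0_1 = 246
y0_1 = 78
x1_1 = 382
y1_1 = 158
x1_2 = 102
y1_2 = 356
cx_3 = 350
cy_3 = 262
r_3 = 34
cx_4 = 338
x1_5 = 74
y1_5 = 352
cx_6 = 252
cy_6 = 384
r_6 = 36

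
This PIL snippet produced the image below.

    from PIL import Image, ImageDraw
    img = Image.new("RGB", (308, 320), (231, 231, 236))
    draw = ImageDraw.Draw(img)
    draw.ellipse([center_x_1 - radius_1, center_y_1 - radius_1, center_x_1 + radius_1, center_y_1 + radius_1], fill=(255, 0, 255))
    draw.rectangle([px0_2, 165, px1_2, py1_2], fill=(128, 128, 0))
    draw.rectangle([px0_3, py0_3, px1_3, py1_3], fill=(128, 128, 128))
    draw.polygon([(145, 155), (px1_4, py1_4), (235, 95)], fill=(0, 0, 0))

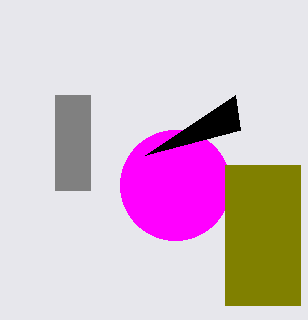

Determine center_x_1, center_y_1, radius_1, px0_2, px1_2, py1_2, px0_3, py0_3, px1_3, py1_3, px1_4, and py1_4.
center_x_1 = 175, center_y_1 = 185, radius_1 = 55, px0_2 = 225, px1_2 = 300, py1_2 = 305, px0_3 = 55, py0_3 = 95, px1_3 = 90, py1_3 = 190, px1_4 = 240, py1_4 = 130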